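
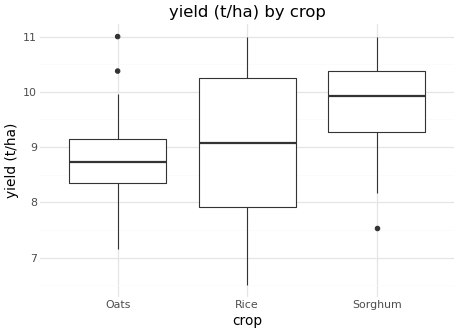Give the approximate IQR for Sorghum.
≈ 1.2

Q3 ≈ 10.4, Q1 ≈ 9.2; IQR ≈ 1.2.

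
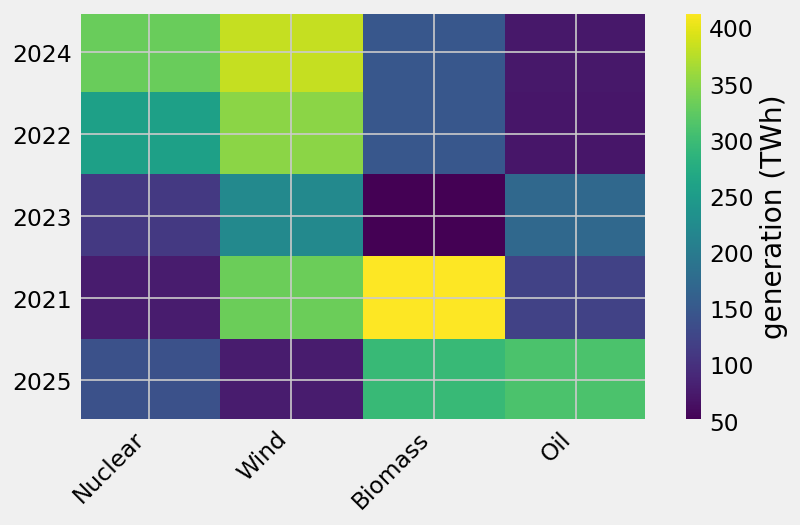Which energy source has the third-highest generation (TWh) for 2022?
Top 4 for 2022: Wind ≈ 350, Nuclear ≈ 250, Biomass ≈ 150, Oil ≈ 50.

Biomass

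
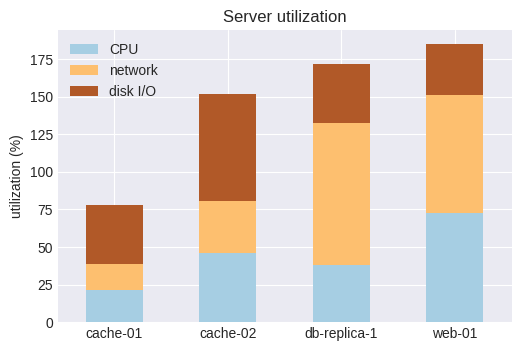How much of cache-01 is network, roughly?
network top ≈ 40, bottom ≈ 20; segment ≈ 20.

≈ 20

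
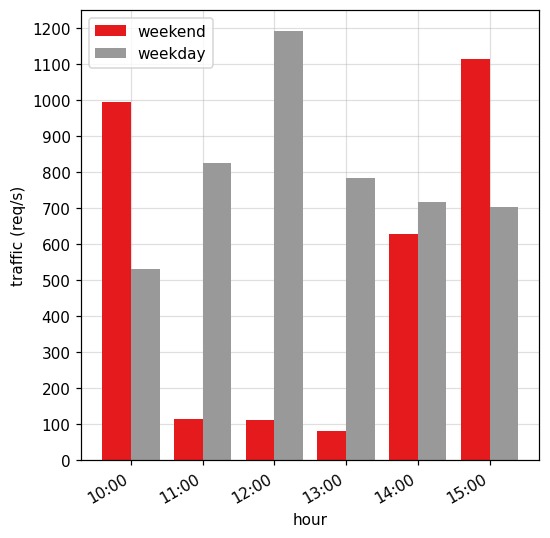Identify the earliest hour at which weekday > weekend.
11:00

10:00: weekday ≈ 500 vs weekend ≈ 1000 (not yet); 11:00: weekday ≈ 800 vs weekend ≈ 100 (first crossover).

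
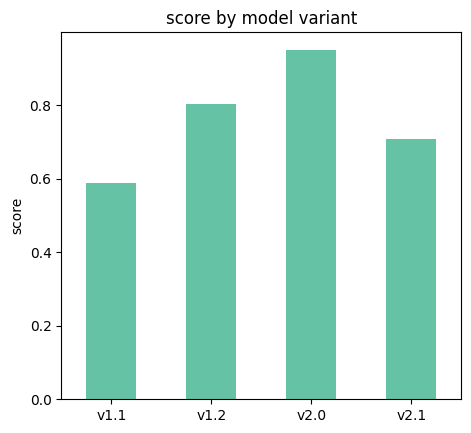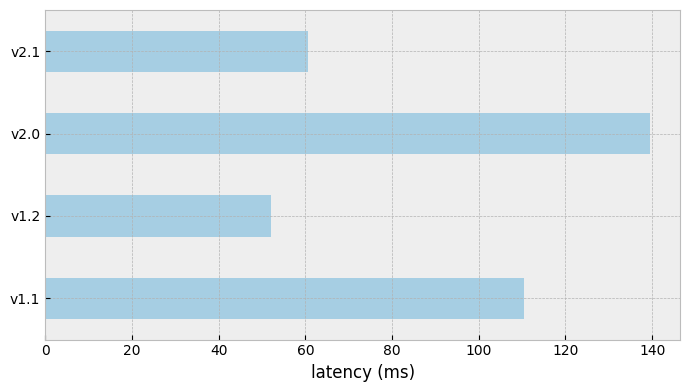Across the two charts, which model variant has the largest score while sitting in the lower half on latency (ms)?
Chart 2 median latency (ms) ≈ 80; below-median model variants: v1.2, v2.1. Among those, v1.2 has the highest score (≈ 0.8).

v1.2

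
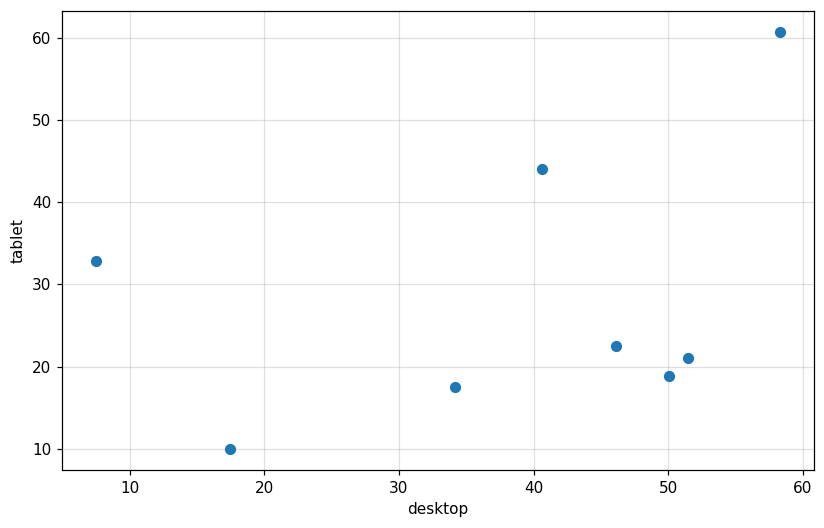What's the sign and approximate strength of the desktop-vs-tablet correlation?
Points are positively correlated; weak (|r| ≈ 0.3).

positive, weak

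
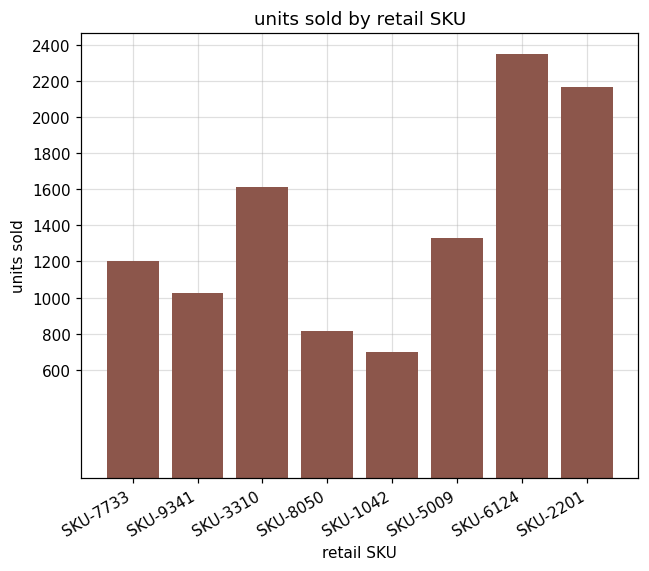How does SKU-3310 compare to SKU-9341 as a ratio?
≈ 1.6×

SKU-3310 ≈ 1600, SKU-9341 ≈ 1000; 1600/1000 ≈ 1.6.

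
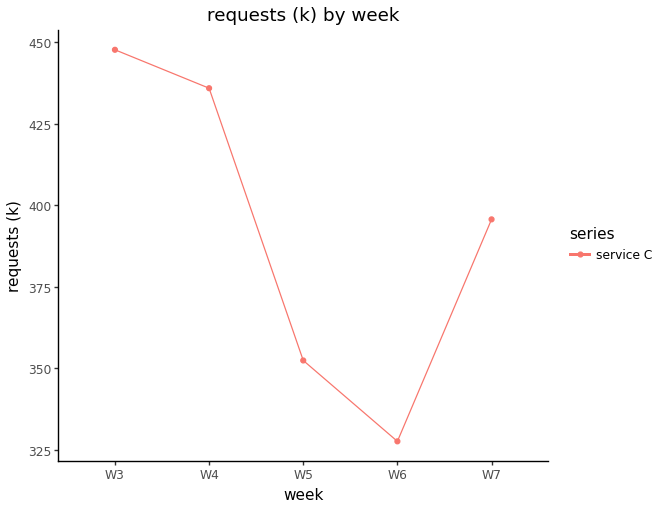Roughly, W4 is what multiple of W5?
≈ 1.22×

W4 ≈ 440, W5 ≈ 360; 440/360 ≈ 1.22.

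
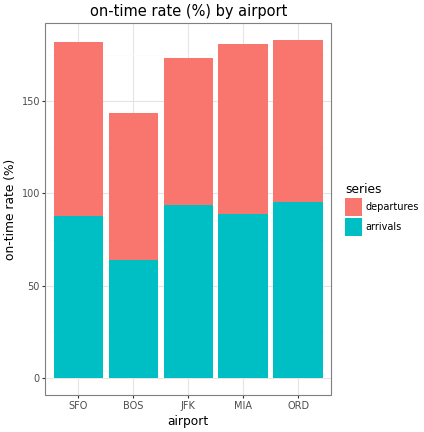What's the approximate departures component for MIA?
departures top ≈ 180, bottom ≈ 80; segment ≈ 100.

≈ 100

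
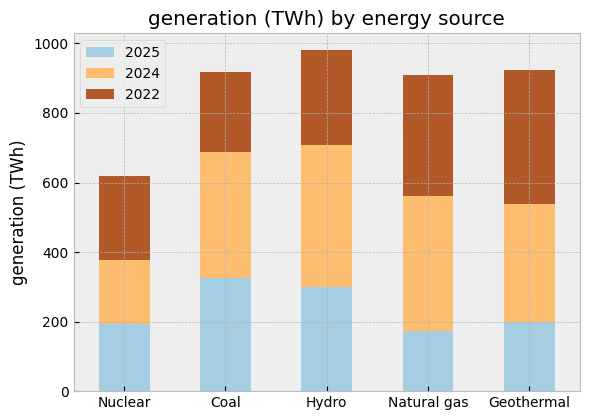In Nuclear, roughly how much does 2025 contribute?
2025 top ≈ 200, bottom ≈ 0; segment ≈ 200.

≈ 200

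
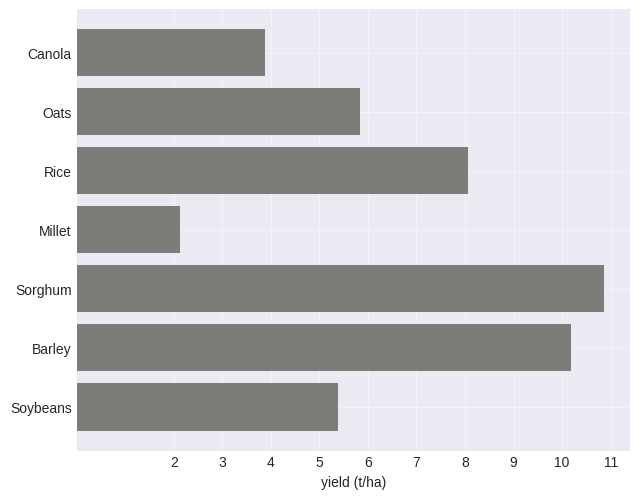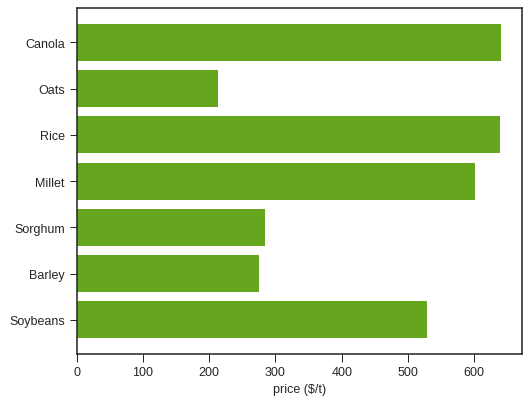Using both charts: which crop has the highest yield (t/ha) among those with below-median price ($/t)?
Chart 2 median price ($/t) ≈ 500; below-median crops: Oats, Sorghum, Barley. Among those, Sorghum has the highest yield (t/ha) (≈ 11).

Sorghum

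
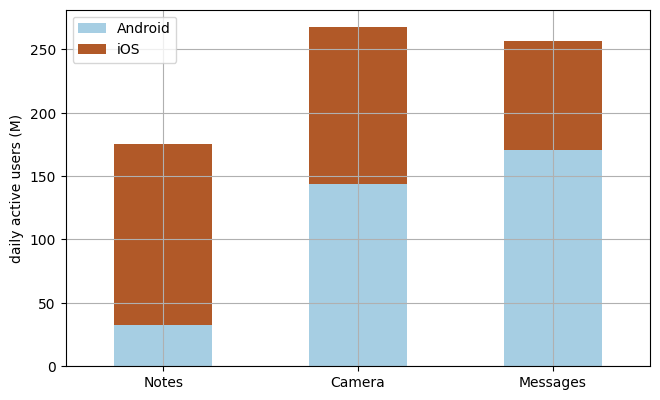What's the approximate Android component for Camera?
Android top ≈ 150, bottom ≈ 0; segment ≈ 150.

≈ 150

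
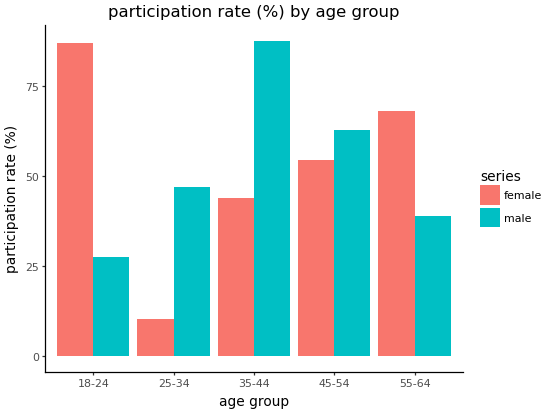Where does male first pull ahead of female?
18-24: male ≈ 30 vs female ≈ 90 (not yet); 25-34: male ≈ 50 vs female ≈ 10 (first crossover).

25-34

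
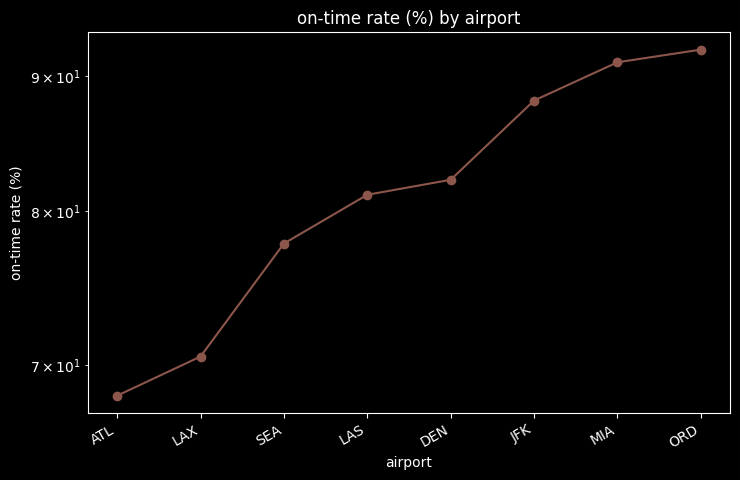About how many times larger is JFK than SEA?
JFK ≈ 88, SEA ≈ 78; 88/78 ≈ 1.13.

≈ 1.13×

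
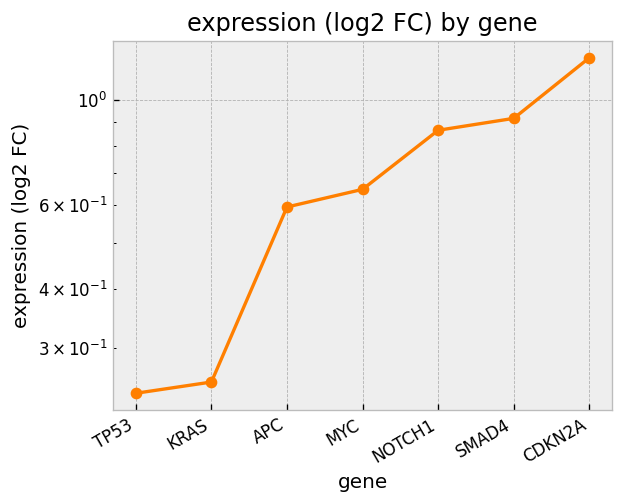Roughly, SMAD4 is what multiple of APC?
SMAD4 ≈ 0.9, APC ≈ 0.6; 0.9/0.6 ≈ 1.5.

≈ 1.5×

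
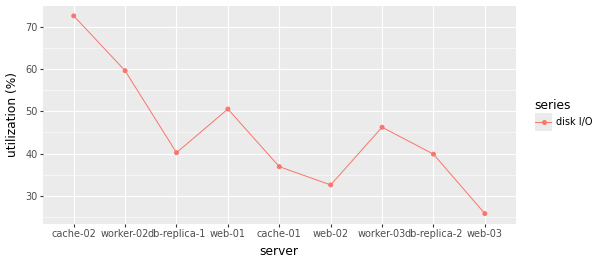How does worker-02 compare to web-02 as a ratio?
worker-02 ≈ 60, web-02 ≈ 35; 60/35 ≈ 1.71.

≈ 1.71×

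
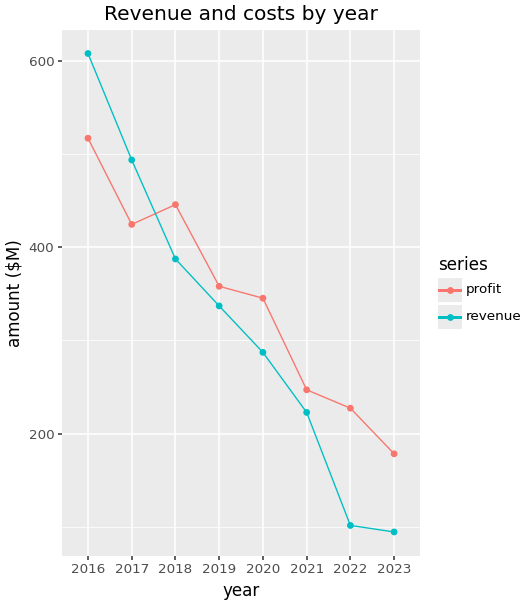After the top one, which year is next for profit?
2018

Top 3 for profit: 2016 ≈ 500, 2018 ≈ 450, 2017 ≈ 400.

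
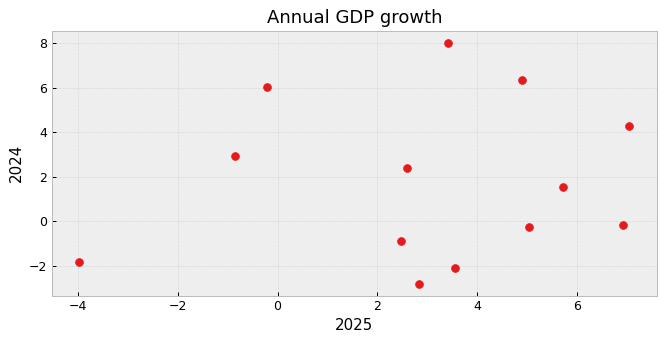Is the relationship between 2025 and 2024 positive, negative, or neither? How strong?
no clear correlation

Points are roughly uncorrelated; weak (|r| ≈ 0.1).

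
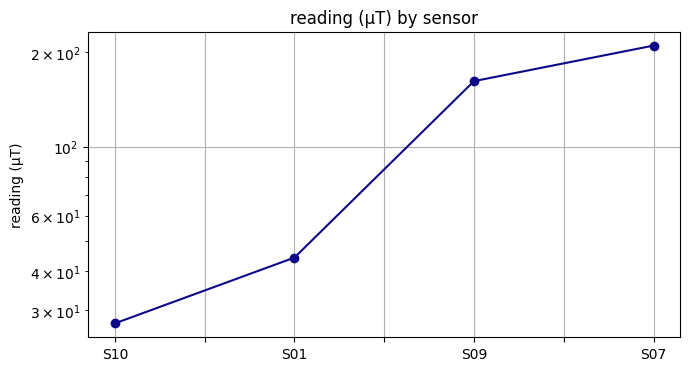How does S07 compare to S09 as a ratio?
S07 ≈ 220, S09 ≈ 160; 220/160 ≈ 1.38.

≈ 1.38×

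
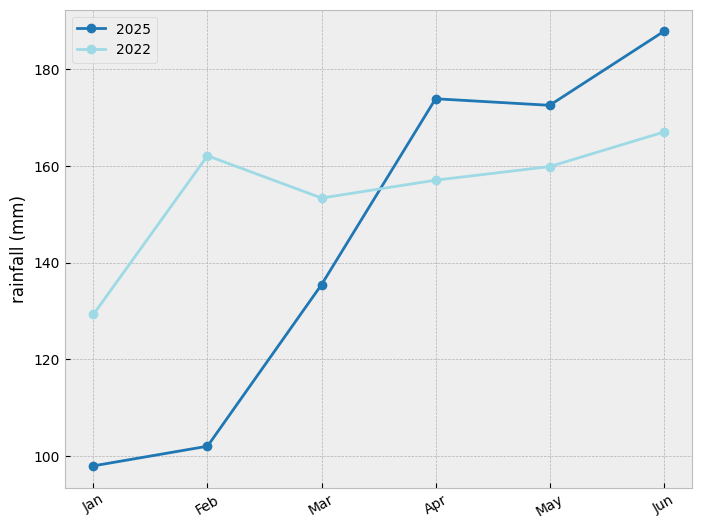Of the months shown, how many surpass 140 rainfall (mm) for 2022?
Above 140: Feb, Mar, Apr, May, Jun.

5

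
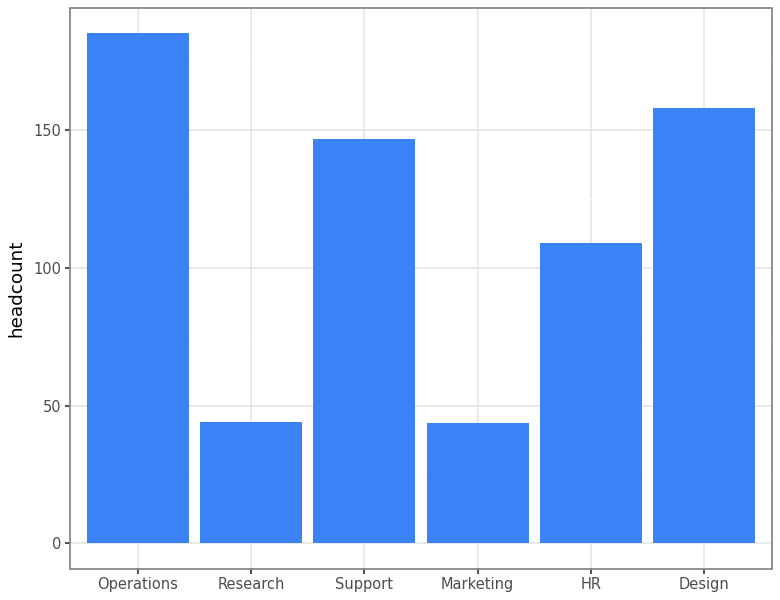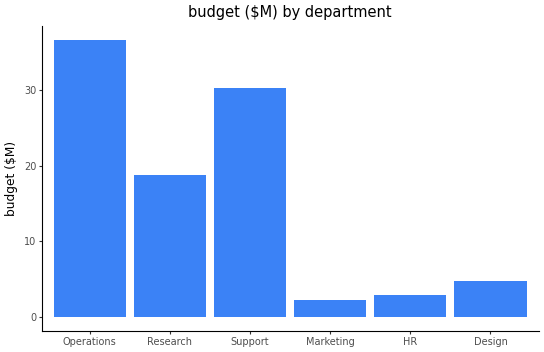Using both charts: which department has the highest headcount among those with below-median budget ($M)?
Design

Chart 2 median budget ($M) ≈ 10; below-median departments: Marketing, HR, Design. Among those, Design has the highest headcount (≈ 160).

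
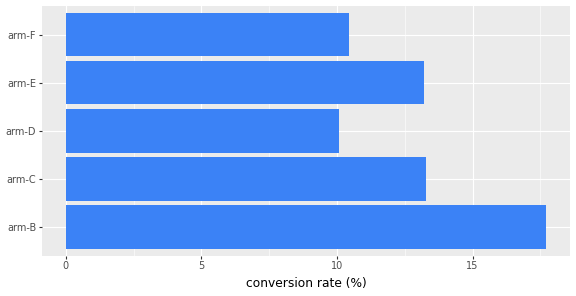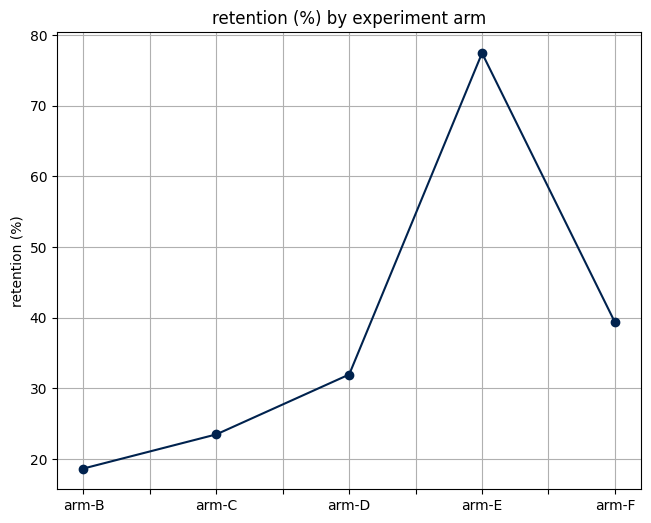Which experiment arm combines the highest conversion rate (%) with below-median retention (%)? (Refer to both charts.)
arm-B

Chart 2 median retention (%) ≈ 30; below-median experiment arms: arm-B, arm-C. Among those, arm-B has the highest conversion rate (%) (≈ 18).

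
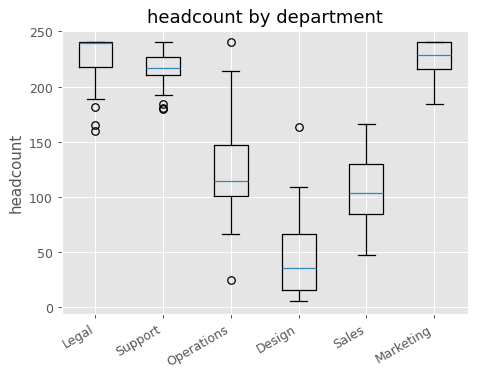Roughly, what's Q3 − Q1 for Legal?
Q3 ≈ 240, Q1 ≈ 220; IQR ≈ 20.

≈ 20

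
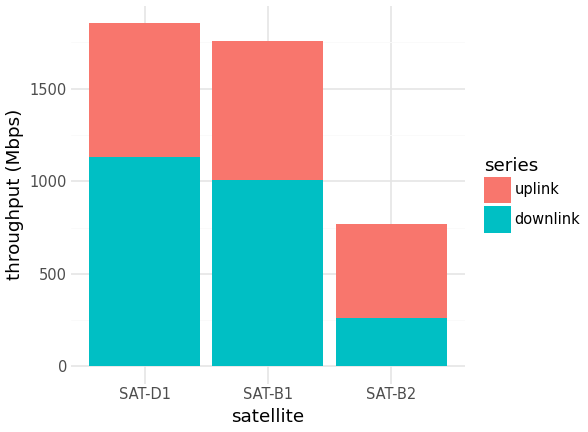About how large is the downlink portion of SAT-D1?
≈ 1200

downlink top ≈ 1200, bottom ≈ 0; segment ≈ 1200.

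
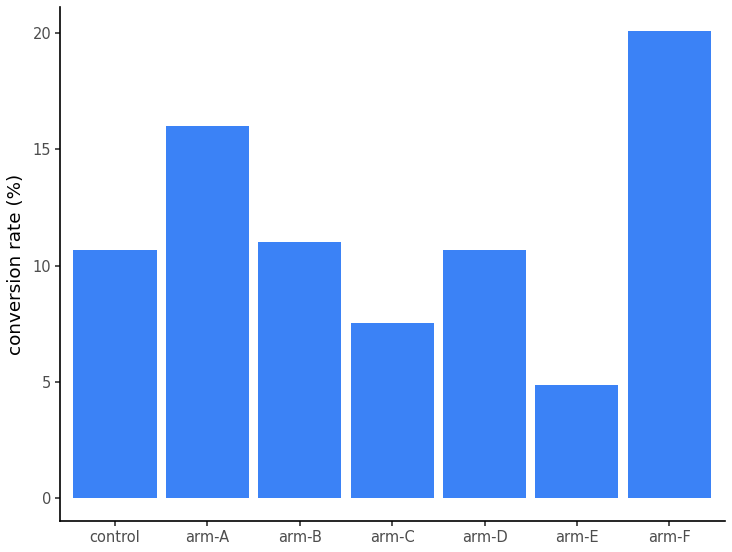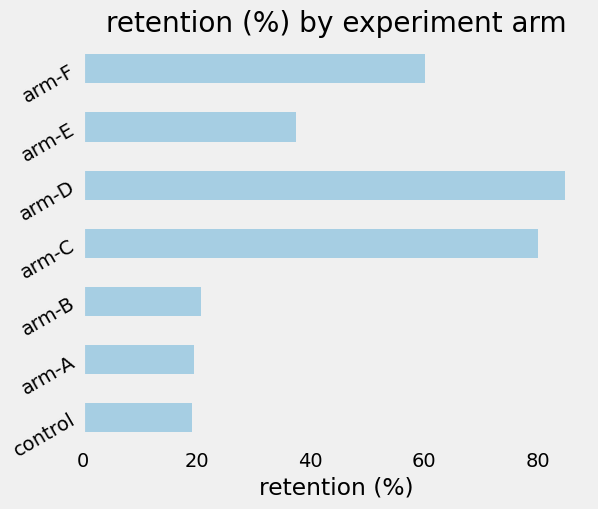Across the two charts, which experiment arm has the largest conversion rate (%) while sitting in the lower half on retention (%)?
arm-A

Chart 2 median retention (%) ≈ 40; below-median experiment arms: control, arm-A, arm-B. Among those, arm-A has the highest conversion rate (%) (≈ 16).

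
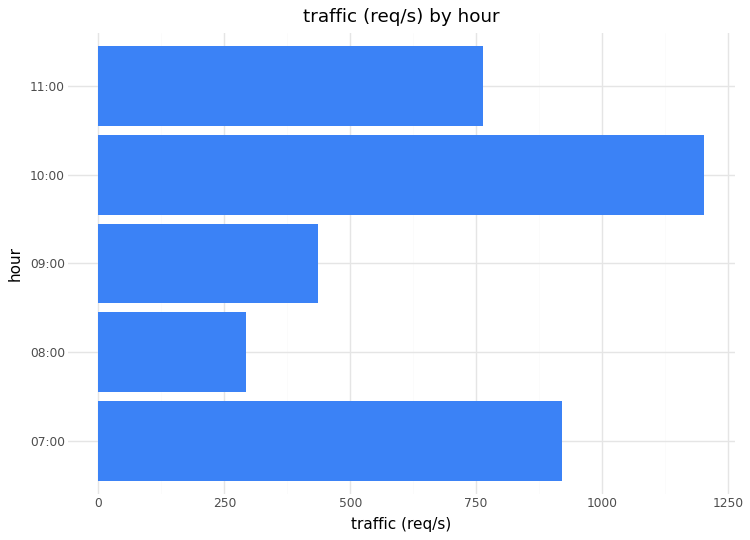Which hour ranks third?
11:00

Top 4: 10:00 ≈ 1200, 07:00 ≈ 1000, 11:00 ≈ 800, 09:00 ≈ 400.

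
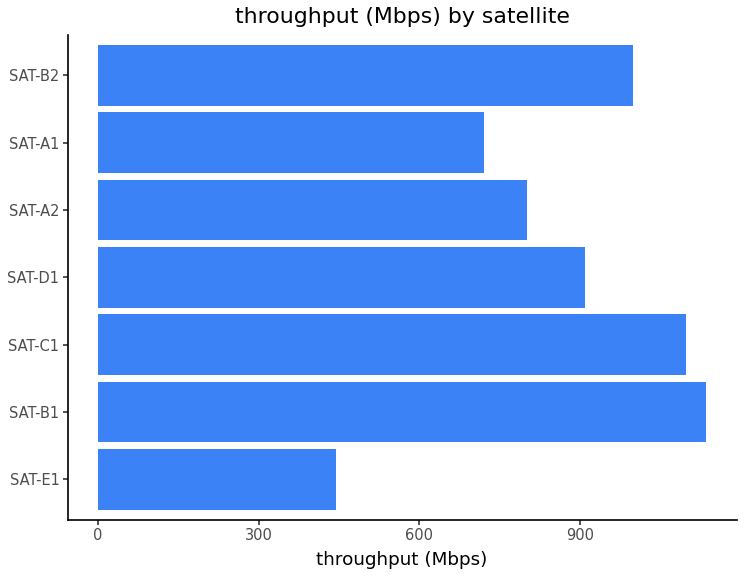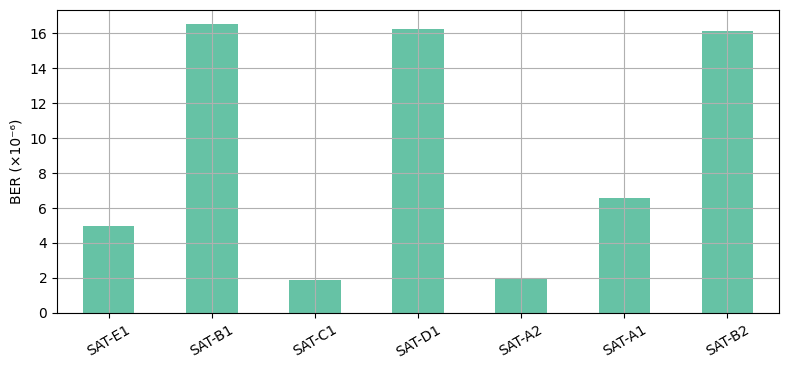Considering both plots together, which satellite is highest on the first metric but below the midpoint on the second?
Chart 2 median BER (×10⁻⁶) ≈ 6; below-median satellites: SAT-E1, SAT-C1, SAT-A2. Among those, SAT-C1 has the highest throughput (Mbps) (≈ 1000).

SAT-C1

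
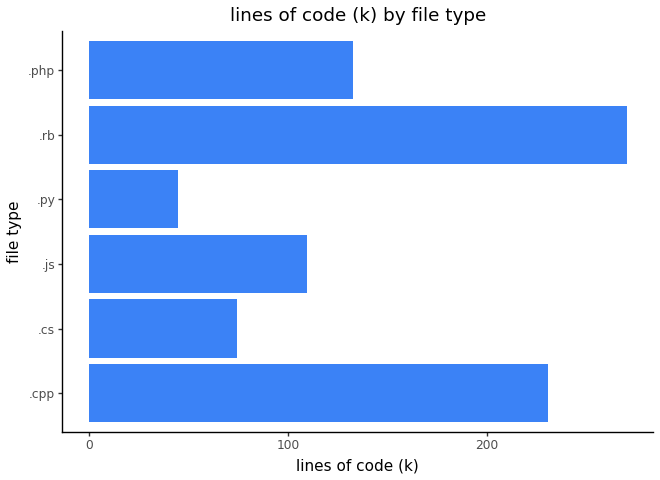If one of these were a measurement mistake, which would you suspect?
.rb ≈ 275; the rest sit between ≈ 50 and ≈ 225.

.rb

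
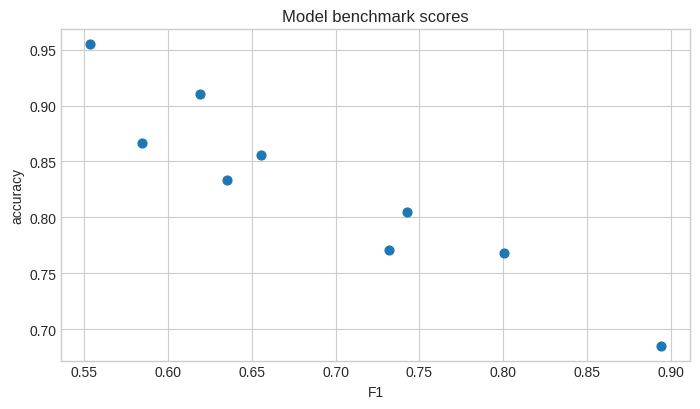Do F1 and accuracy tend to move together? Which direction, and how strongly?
Points are negatively correlated; strong (|r| ≈ 0.9).

negative, strong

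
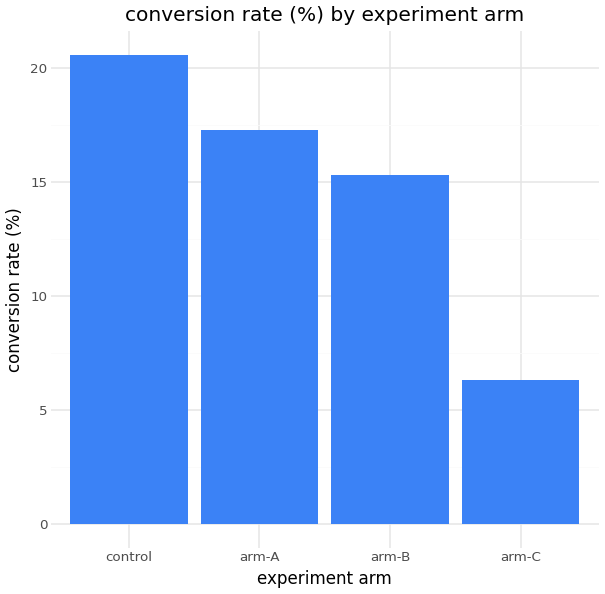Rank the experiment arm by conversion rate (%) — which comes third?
Top 4: control ≈ 20, arm-A ≈ 18, arm-B ≈ 16, arm-C ≈ 6.

arm-B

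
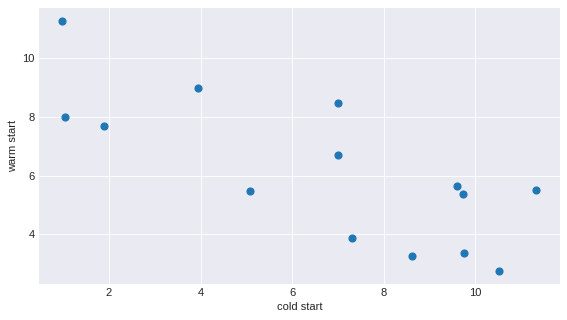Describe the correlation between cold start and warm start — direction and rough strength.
Points are negatively correlated; strong (|r| ≈ 0.8).

negative, strong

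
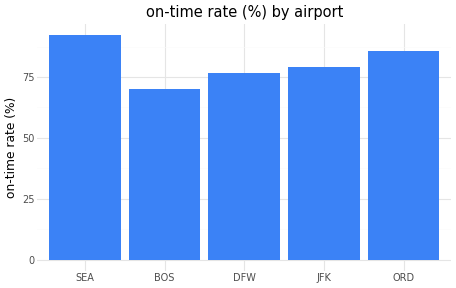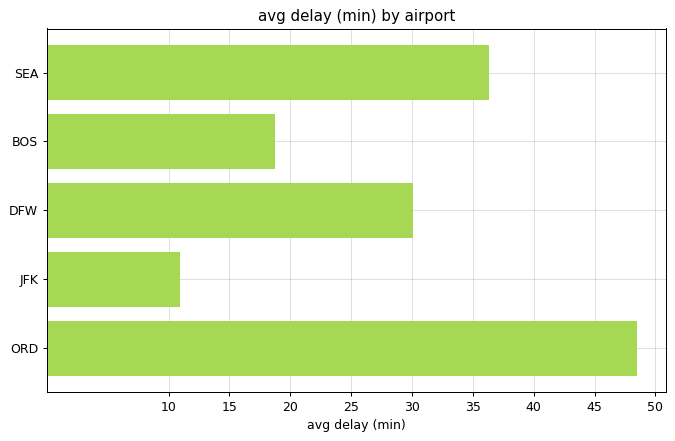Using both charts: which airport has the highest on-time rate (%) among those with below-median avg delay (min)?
JFK

Chart 2 median avg delay (min) ≈ 30; below-median airports: BOS, JFK. Among those, JFK has the highest on-time rate (%) (≈ 80).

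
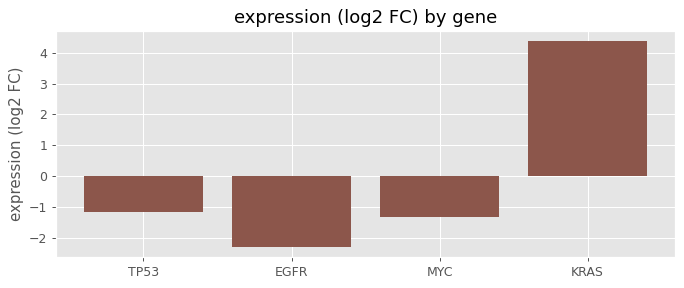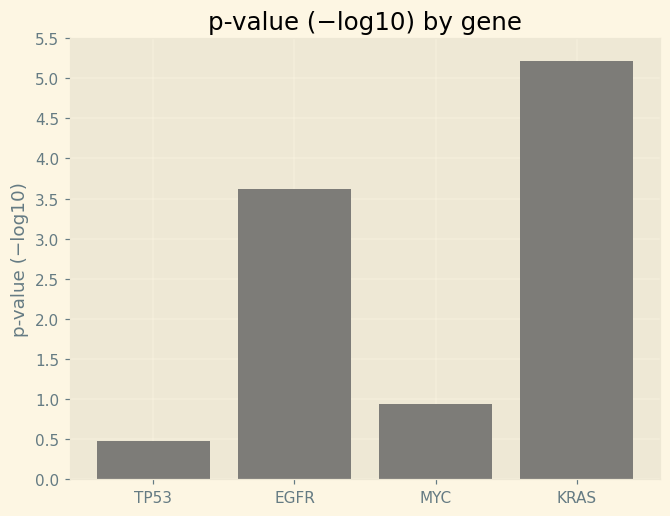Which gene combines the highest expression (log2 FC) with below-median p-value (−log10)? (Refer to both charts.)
TP53

Chart 2 median p-value (−log10) ≈ 2.5; below-median genes: TP53, MYC. Among those, TP53 has the highest expression (log2 FC) (≈ -1).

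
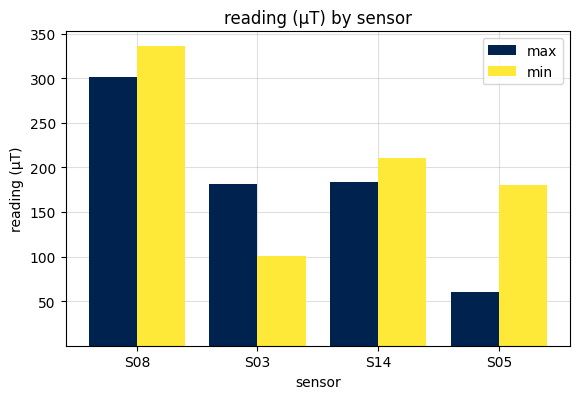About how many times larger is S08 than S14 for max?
≈ 1.5×

S08 ≈ 300, S14 ≈ 200; 300/200 ≈ 1.5.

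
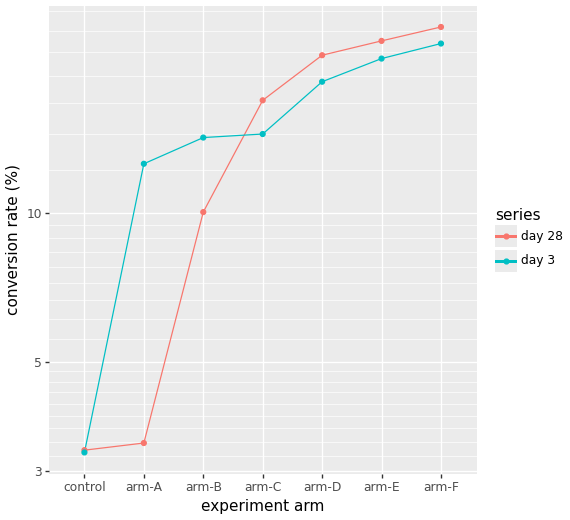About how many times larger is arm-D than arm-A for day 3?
≈ 1.5×

arm-D ≈ 18, arm-A ≈ 12; 18/12 ≈ 1.5.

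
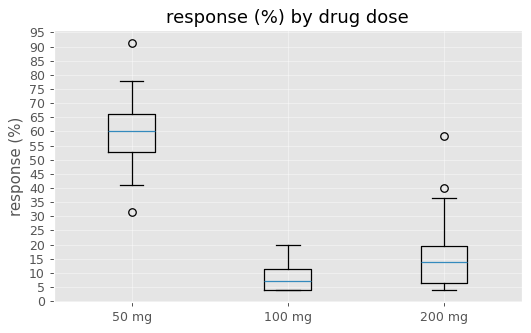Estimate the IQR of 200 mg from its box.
Q3 ≈ 20, Q1 ≈ 5; IQR ≈ 15.

≈ 15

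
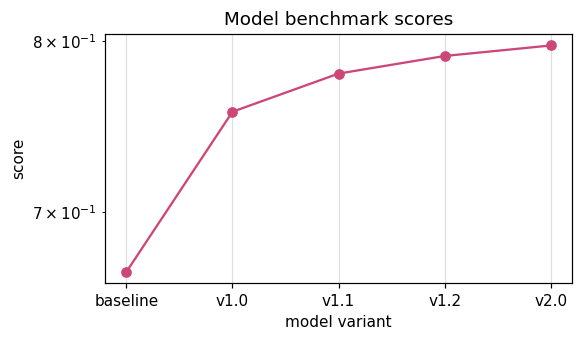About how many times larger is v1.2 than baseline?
≈ 1.21×

v1.2 ≈ 0.80, baseline ≈ 0.66; 0.80/0.66 ≈ 1.21.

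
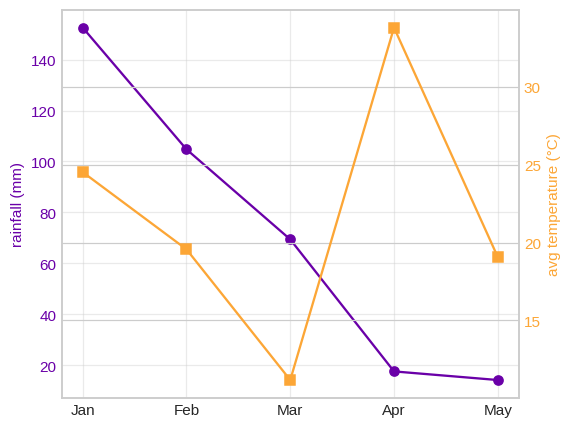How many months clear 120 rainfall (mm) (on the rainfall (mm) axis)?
1

Above 120: Jan.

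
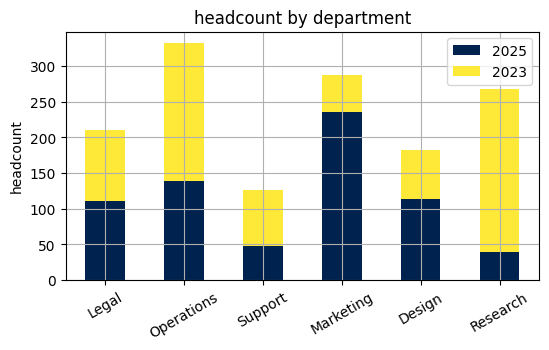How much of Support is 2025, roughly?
≈ 50

2025 top ≈ 50, bottom ≈ 0; segment ≈ 50.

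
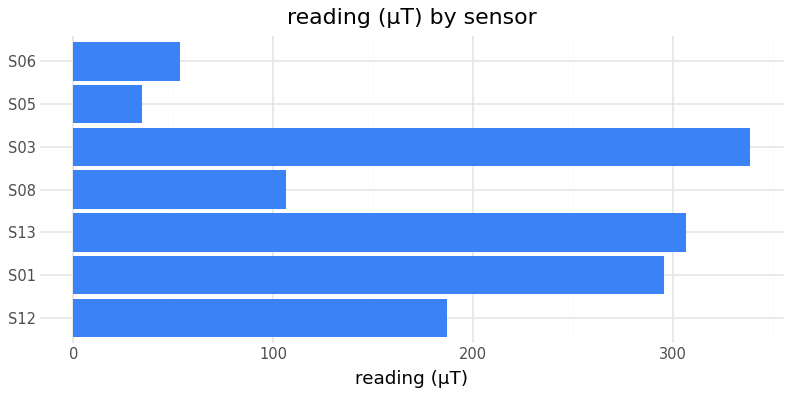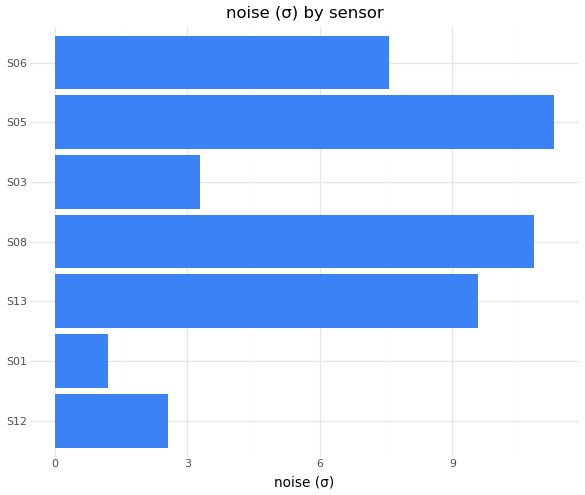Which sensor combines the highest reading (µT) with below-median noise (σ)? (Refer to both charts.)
S03

Chart 2 median noise (σ) ≈ 8; below-median sensors: S12, S01, S03. Among those, S03 has the highest reading (µT) (≈ 350).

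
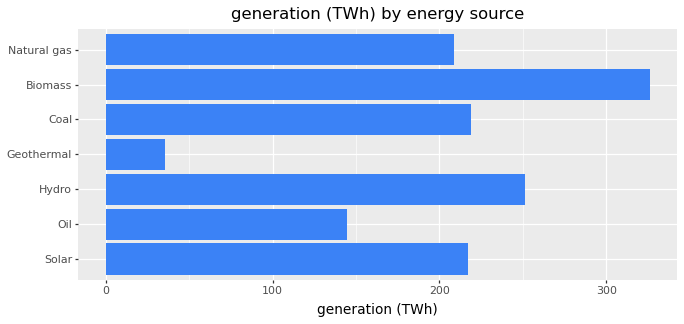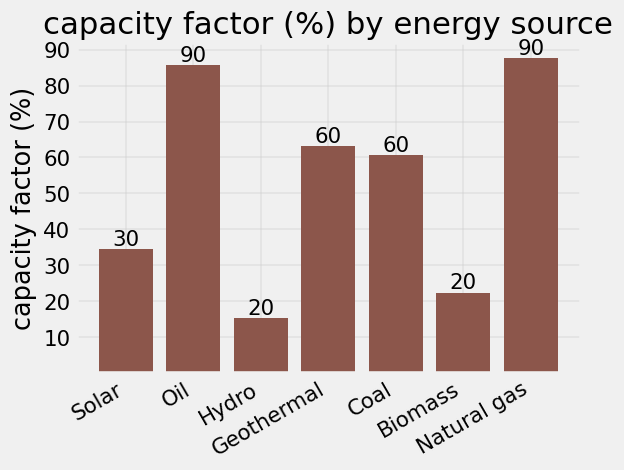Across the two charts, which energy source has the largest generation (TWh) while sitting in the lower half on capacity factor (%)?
Chart 2 median capacity factor (%) ≈ 60; below-median energy sources: Solar, Hydro, Biomass. Among those, Biomass has the highest generation (TWh) (≈ 350).

Biomass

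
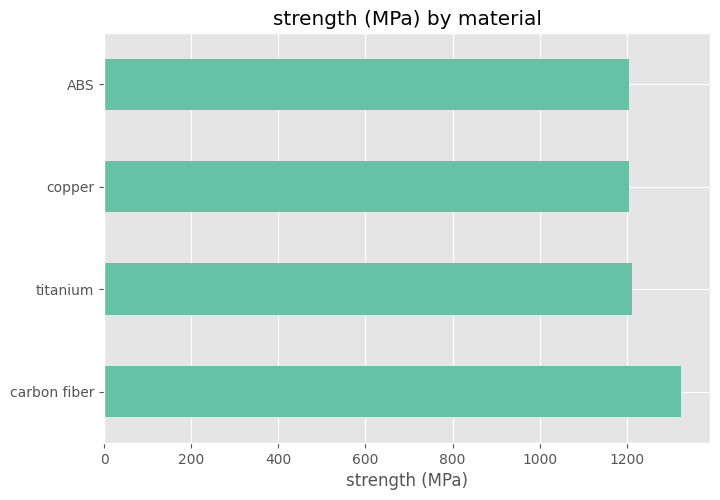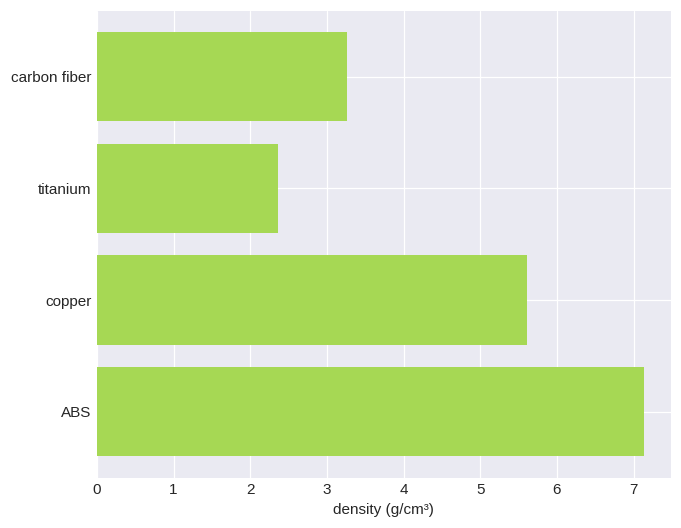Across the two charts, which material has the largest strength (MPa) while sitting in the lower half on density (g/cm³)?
carbon fiber

Chart 2 median density (g/cm³) ≈ 4; below-median materials: carbon fiber, titanium. Among those, carbon fiber has the highest strength (MPa) (≈ 1400).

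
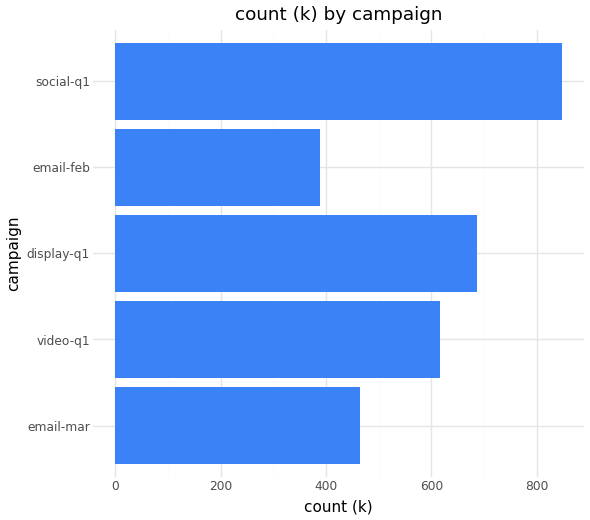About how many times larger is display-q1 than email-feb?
display-q1 ≈ 700, email-feb ≈ 400; 700/400 ≈ 1.75.

≈ 1.75×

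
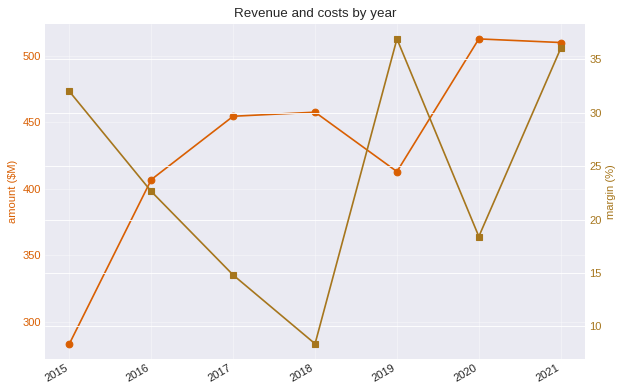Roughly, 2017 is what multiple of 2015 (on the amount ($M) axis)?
2017 ≈ 460, 2015 ≈ 280; 460/280 ≈ 1.64.

≈ 1.64×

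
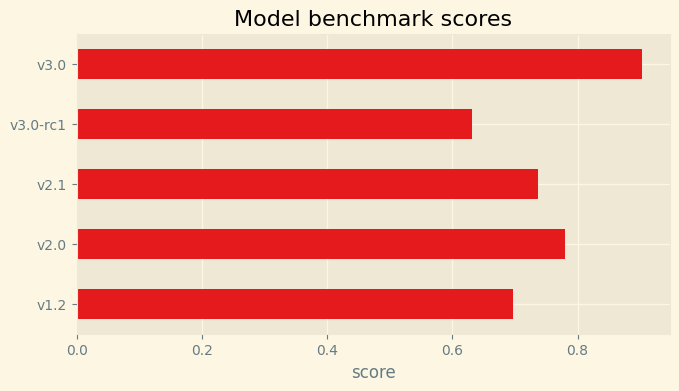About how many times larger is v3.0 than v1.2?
≈ 1.29×

v3.0 ≈ 0.9, v1.2 ≈ 0.7; 0.9/0.7 ≈ 1.29.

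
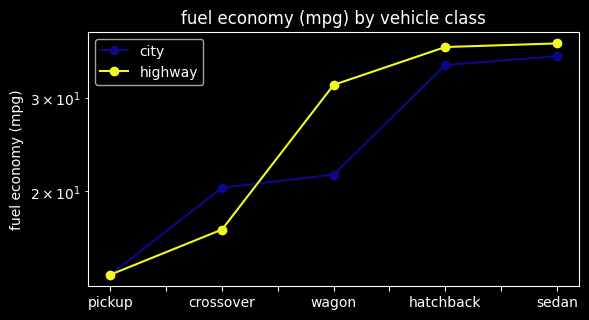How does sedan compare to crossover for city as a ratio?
≈ 1.75×

sedan ≈ 35, crossover ≈ 20; 35/20 ≈ 1.75.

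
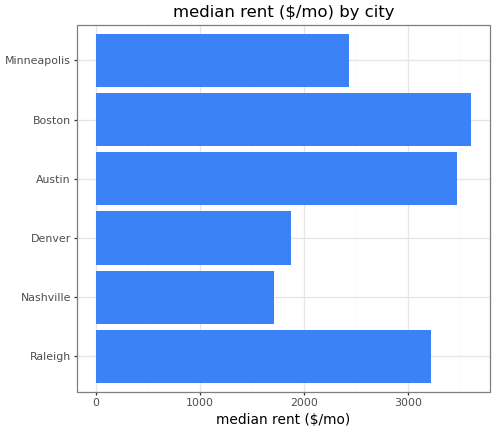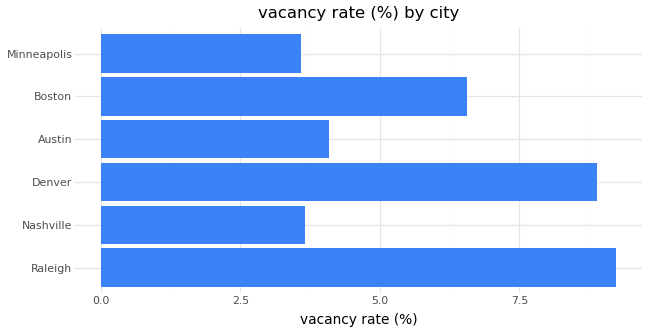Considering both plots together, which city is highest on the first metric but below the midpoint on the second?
Chart 2 median vacancy rate (%) ≈ 5; below-median cities: Nashville, Austin, Minneapolis. Among those, Austin has the highest median rent ($/mo) (≈ 3500).

Austin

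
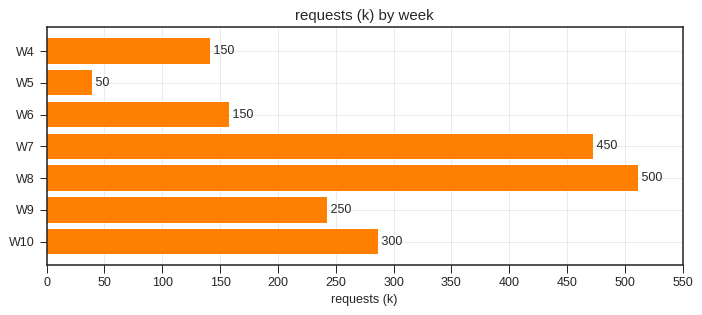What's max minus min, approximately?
≈ 450

Max W8 ≈ 500, min W5 ≈ 50; range ≈ 450.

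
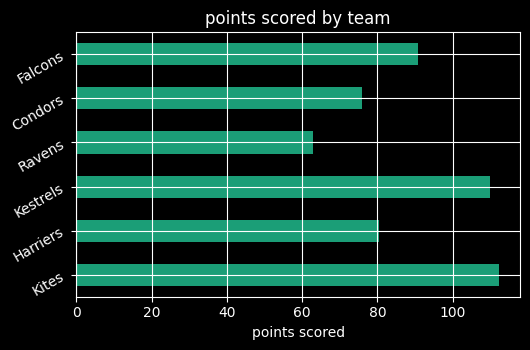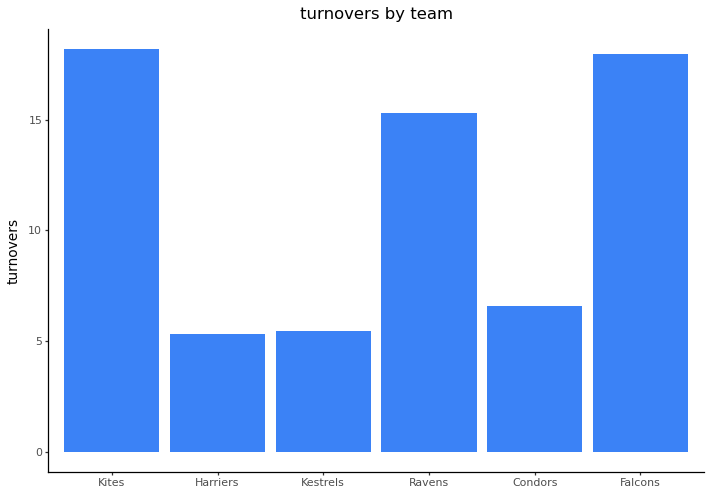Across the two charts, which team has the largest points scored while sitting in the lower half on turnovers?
Kestrels

Chart 2 median turnovers ≈ 10; below-median teams: Harriers, Kestrels, Condors. Among those, Kestrels has the highest points scored (≈ 100).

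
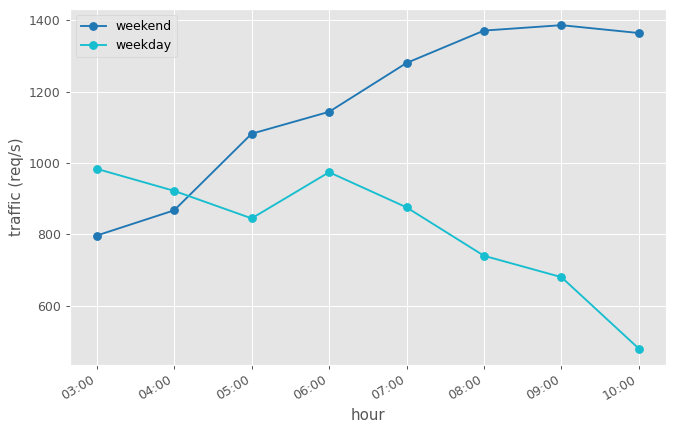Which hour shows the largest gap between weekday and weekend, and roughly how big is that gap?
10:00, ≈ 900 req/s

10:00: weekday ≈ 500, weekend ≈ 1400 → gap ≈ 900. Next-largest (09:00) is only ≈ 700.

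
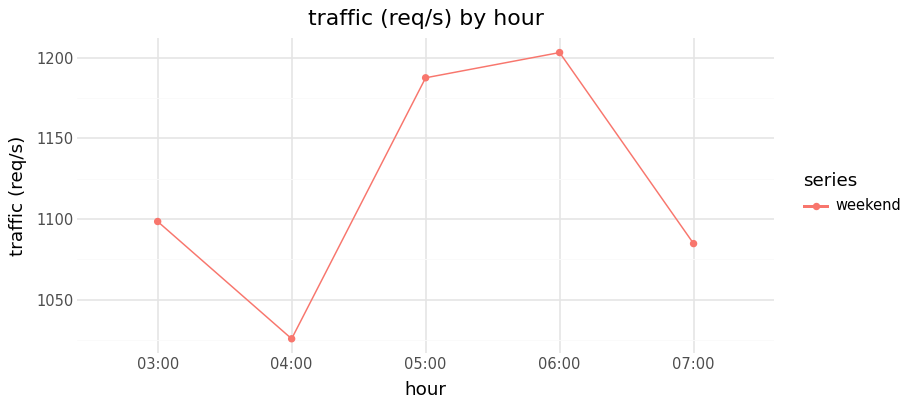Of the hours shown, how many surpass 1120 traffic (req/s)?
2

Above 1120: 05:00, 06:00.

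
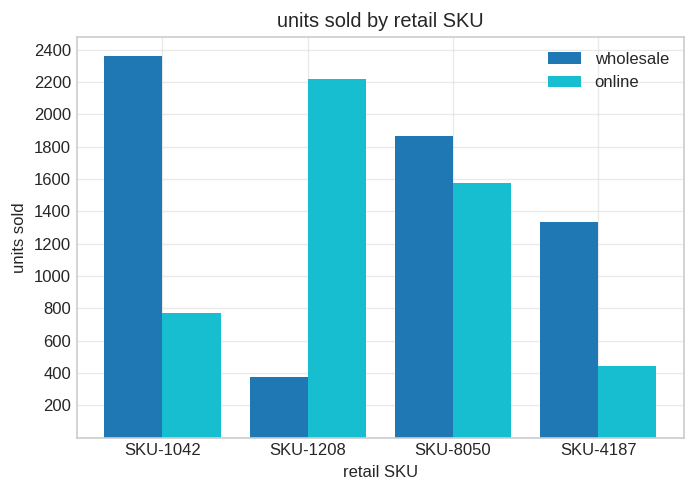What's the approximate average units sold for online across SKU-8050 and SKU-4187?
≈ 1000

(1600 + 400) / 2 ≈ 1000.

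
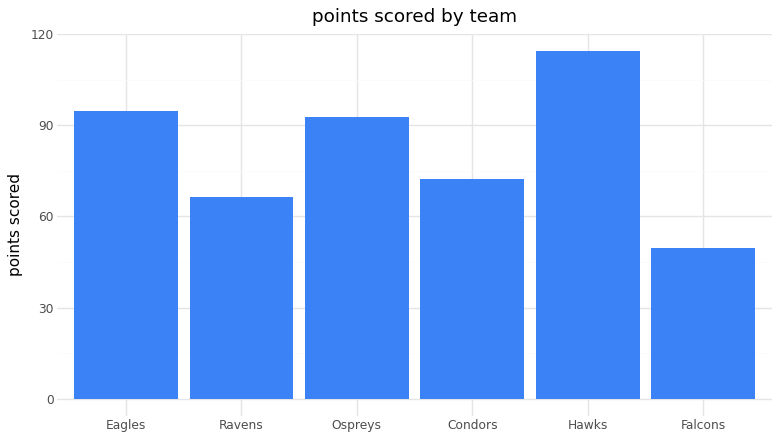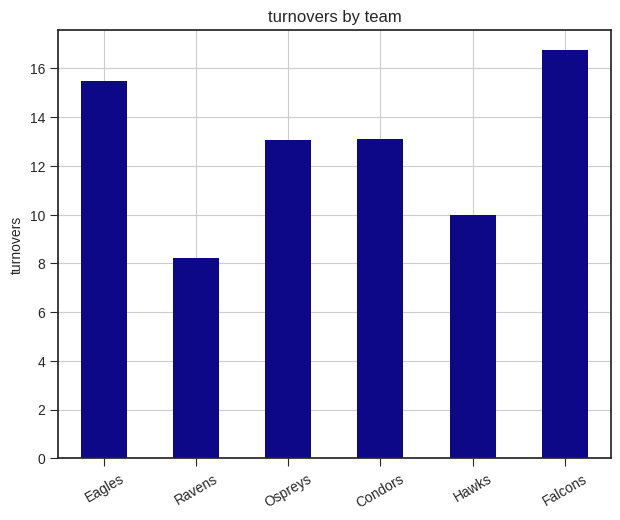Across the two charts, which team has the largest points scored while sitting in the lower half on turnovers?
Hawks

Chart 2 median turnovers ≈ 14; below-median teams: Ravens, Ospreys, Hawks. Among those, Hawks has the highest points scored (≈ 120).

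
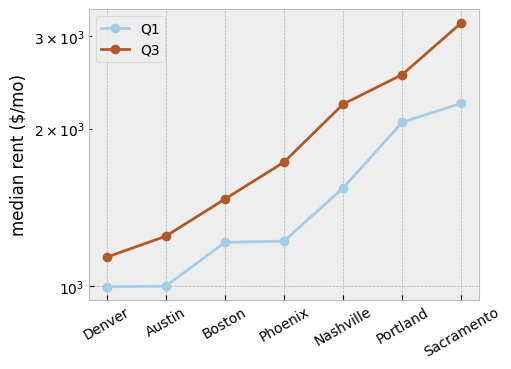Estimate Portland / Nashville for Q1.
≈ 1.25×

Portland ≈ 2000, Nashville ≈ 1600; 2000/1600 ≈ 1.25.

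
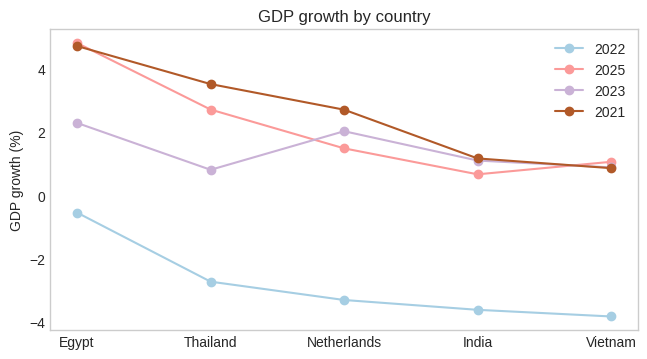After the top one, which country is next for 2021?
Top 3 for 2021: Egypt ≈ 5, Thailand ≈ 4, Netherlands ≈ 3.

Thailand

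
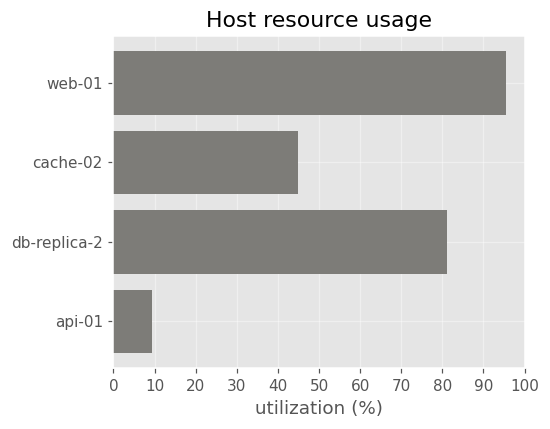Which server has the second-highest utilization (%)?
Top 3: web-01 ≈ 100, db-replica-2 ≈ 80, cache-02 ≈ 40.

db-replica-2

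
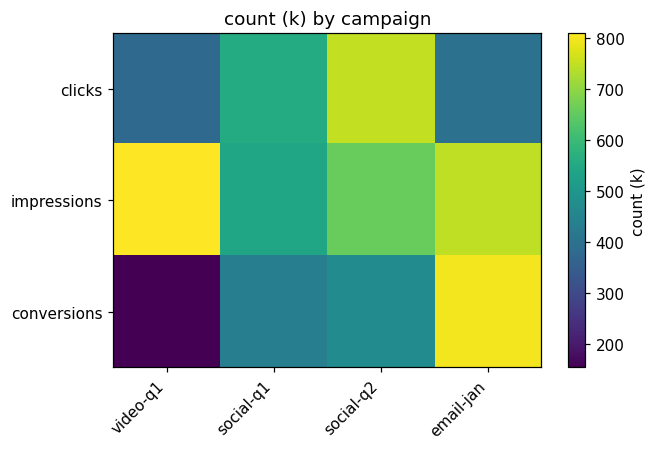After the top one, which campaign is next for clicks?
Top 3 for clicks: social-q2 ≈ 700, social-q1 ≈ 600, email-jan ≈ 400.

social-q1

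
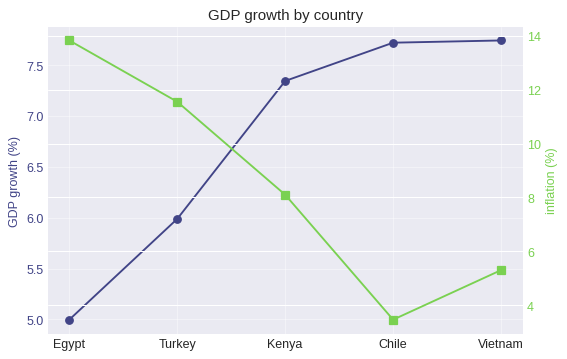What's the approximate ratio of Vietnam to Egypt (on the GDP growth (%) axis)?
≈ 1.5×

Vietnam ≈ 7.5, Egypt ≈ 5.0; 7.5/5.0 ≈ 1.5.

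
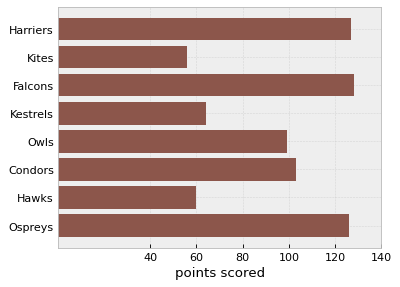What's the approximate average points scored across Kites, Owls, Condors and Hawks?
(60 + 100 + 100 + 60) / 4 ≈ 80.

≈ 80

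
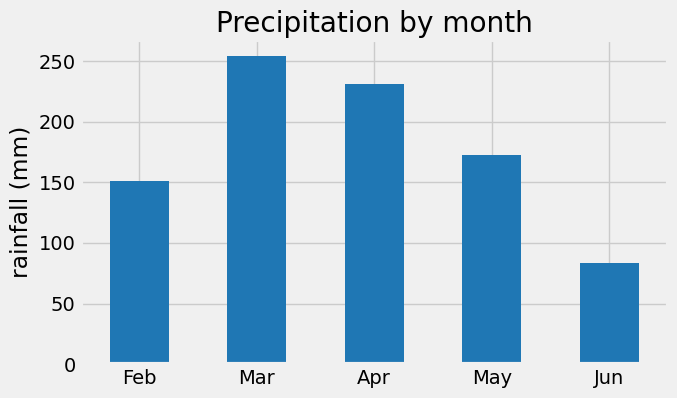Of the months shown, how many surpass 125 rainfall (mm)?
4

Above 125: Feb, Mar, Apr, May.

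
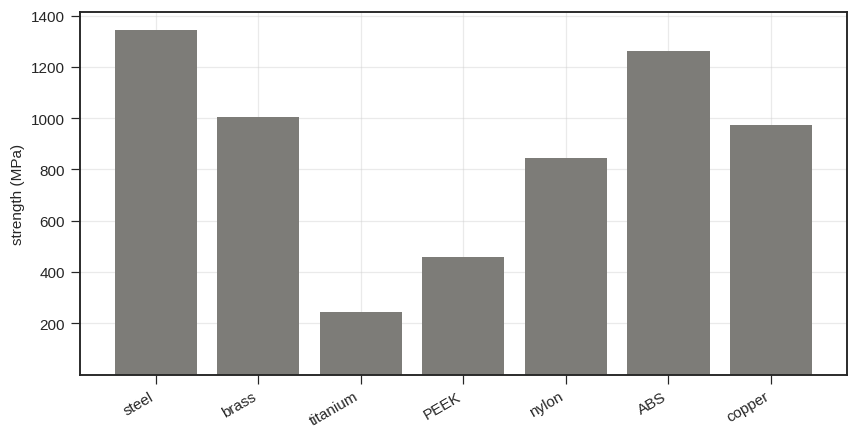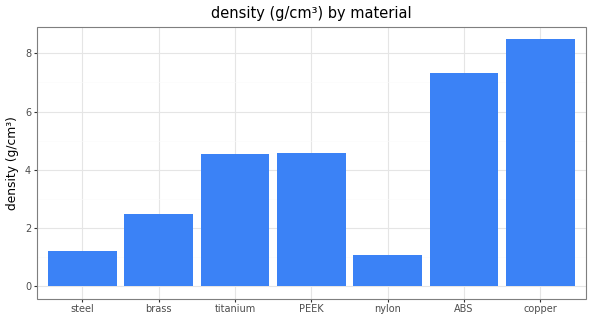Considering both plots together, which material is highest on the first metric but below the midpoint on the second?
Chart 2 median density (g/cm³) ≈ 5; below-median materials: steel, brass, nylon. Among those, steel has the highest strength (MPa) (≈ 1400).

steel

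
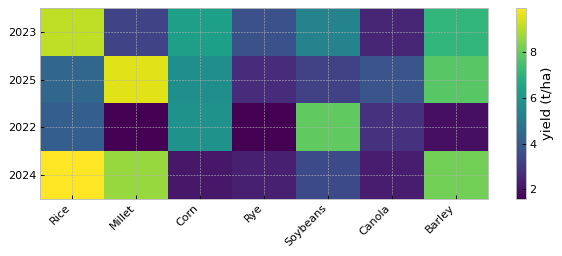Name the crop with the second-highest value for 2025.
Barley

Top 3 for 2025: Millet ≈ 10, Barley ≈ 8, Corn ≈ 6.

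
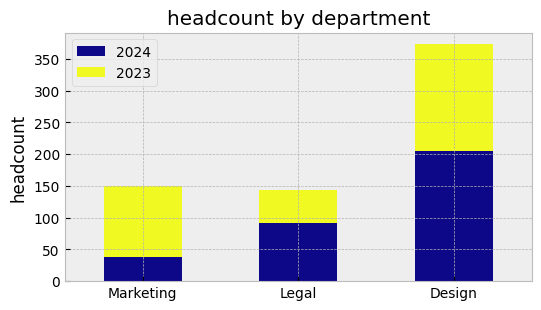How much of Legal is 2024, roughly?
≈ 100

2024 top ≈ 100, bottom ≈ 0; segment ≈ 100.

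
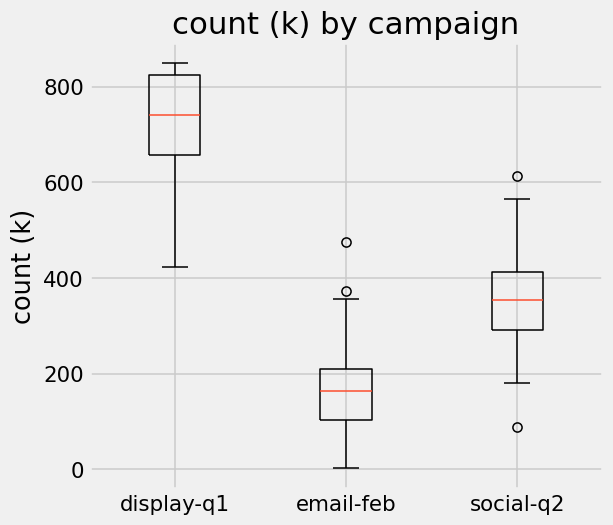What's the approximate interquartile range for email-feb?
≈ 100

Q3 ≈ 200, Q1 ≈ 100; IQR ≈ 100.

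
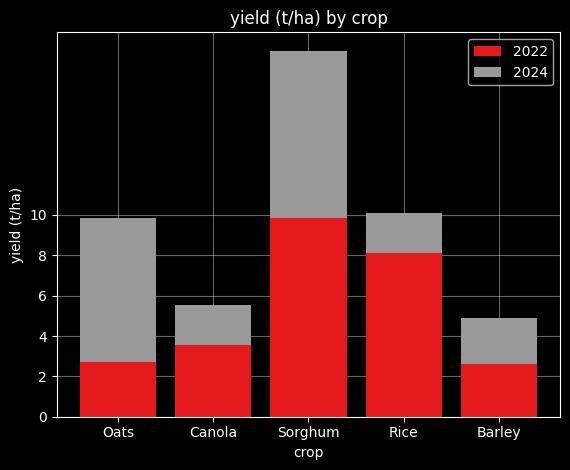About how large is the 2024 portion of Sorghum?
≈ 8

2024 top ≈ 18, bottom ≈ 10; segment ≈ 8.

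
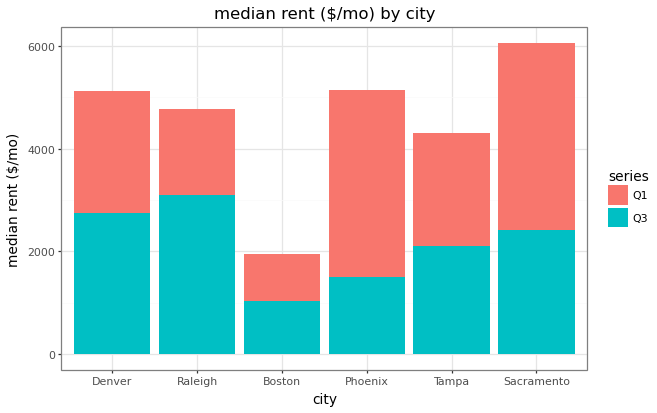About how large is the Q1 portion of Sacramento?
Q1 top ≈ 6000, bottom ≈ 2000; segment ≈ 4000.

≈ 4000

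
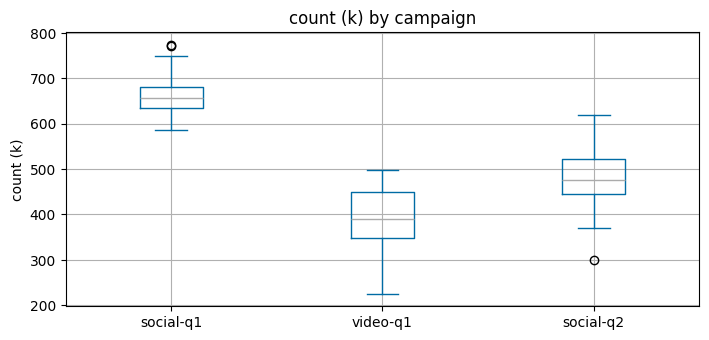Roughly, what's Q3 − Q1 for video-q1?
Q3 ≈ 450, Q1 ≈ 350; IQR ≈ 100.

≈ 100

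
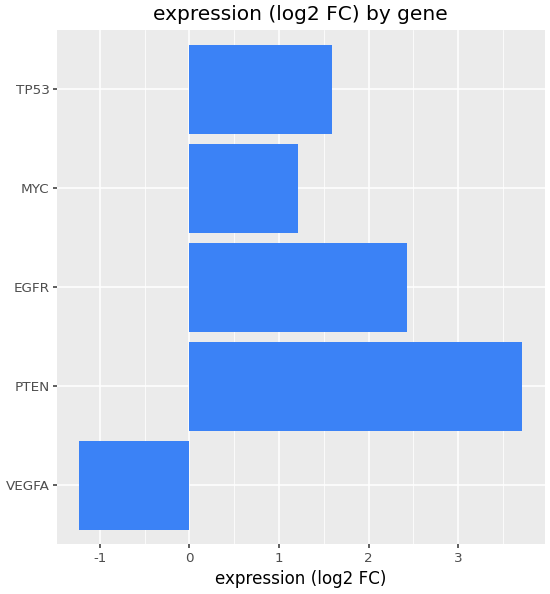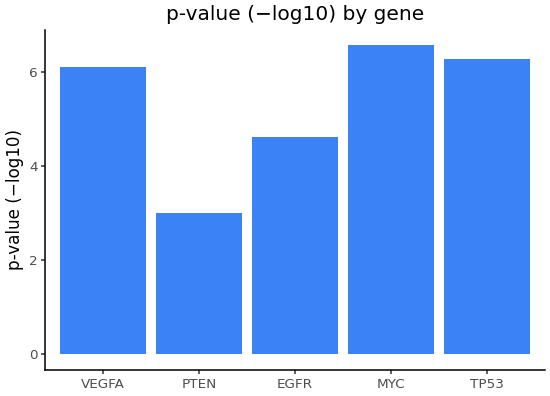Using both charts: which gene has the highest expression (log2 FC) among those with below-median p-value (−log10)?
PTEN

Chart 2 median p-value (−log10) ≈ 6; below-median genes: PTEN, EGFR. Among those, PTEN has the highest expression (log2 FC) (≈ 3.5).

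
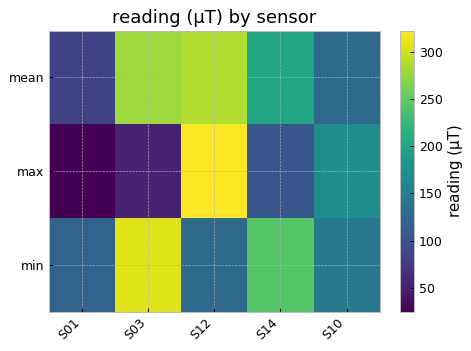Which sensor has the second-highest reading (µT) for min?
Top 3 for min: S03 ≈ 300, S14 ≈ 250, S10 ≈ 150.

S14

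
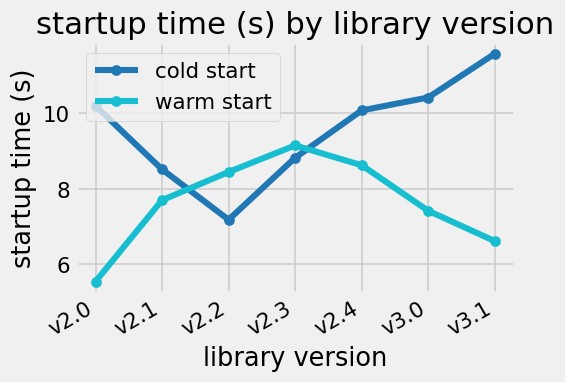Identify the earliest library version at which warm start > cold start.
v2.1: warm start ≈ 8 vs cold start ≈ 9 (not yet); v2.2: warm start ≈ 8 vs cold start ≈ 7 (first crossover).

v2.2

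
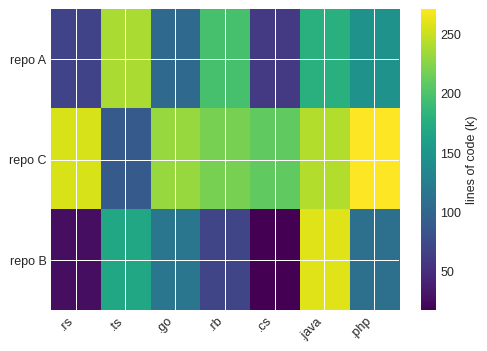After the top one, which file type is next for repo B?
.ts

Top 3 for repo B: .java ≈ 250, .ts ≈ 175, .go ≈ 125.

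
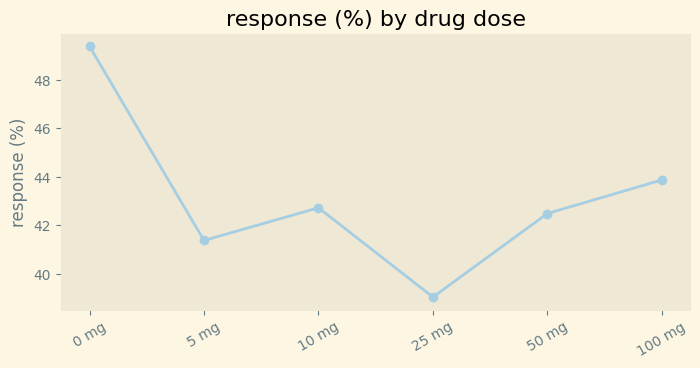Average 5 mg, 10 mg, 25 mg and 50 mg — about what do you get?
(41 + 43 + 39 + 42) / 4 ≈ 41.

≈ 41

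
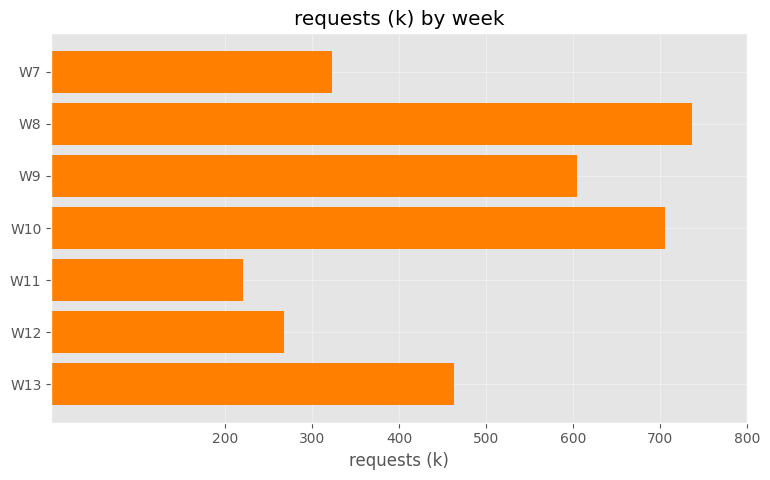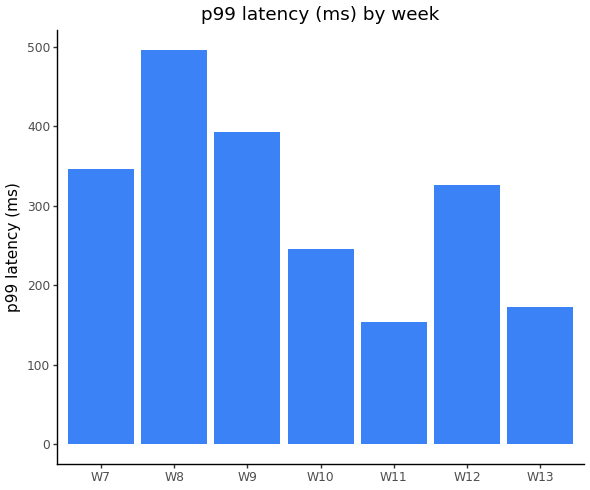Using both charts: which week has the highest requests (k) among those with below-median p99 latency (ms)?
W10

Chart 2 median p99 latency (ms) ≈ 350; below-median weeks: W10, W11, W13. Among those, W10 has the highest requests (k) (≈ 700).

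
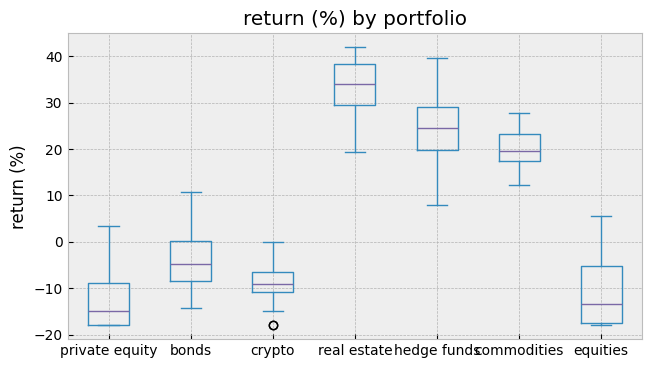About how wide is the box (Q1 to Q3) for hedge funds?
Q3 ≈ 30, Q1 ≈ 20; IQR ≈ 10.

≈ 10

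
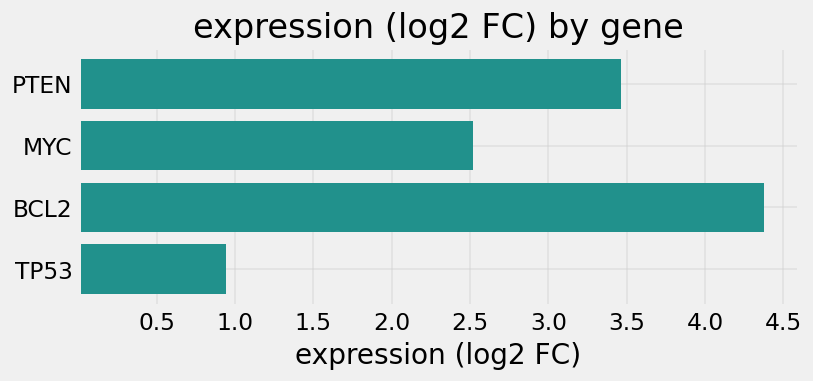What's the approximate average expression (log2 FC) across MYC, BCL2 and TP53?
(2.5 + 4.5 + 1.0) / 3 ≈ 2.67.

≈ 2.67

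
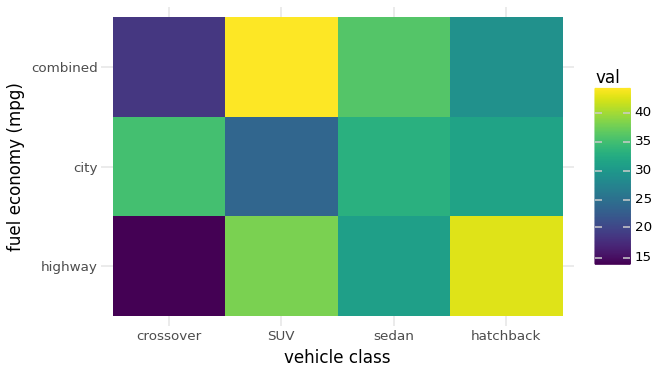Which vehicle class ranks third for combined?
hatchback

Top 4 for combined: SUV ≈ 45, sedan ≈ 35, hatchback ≈ 30, crossover ≈ 20.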